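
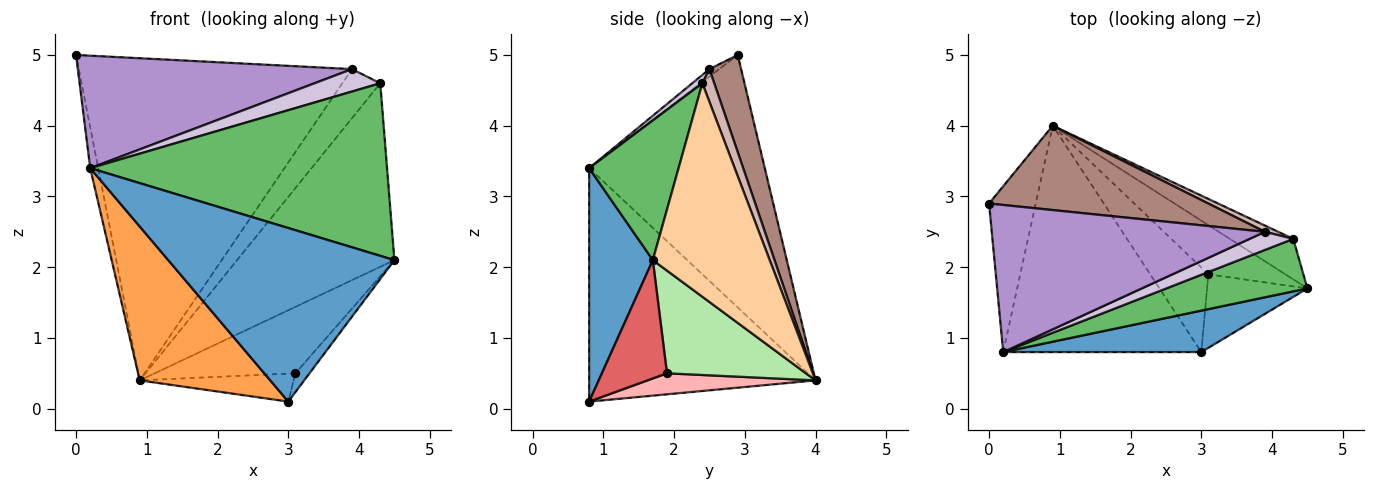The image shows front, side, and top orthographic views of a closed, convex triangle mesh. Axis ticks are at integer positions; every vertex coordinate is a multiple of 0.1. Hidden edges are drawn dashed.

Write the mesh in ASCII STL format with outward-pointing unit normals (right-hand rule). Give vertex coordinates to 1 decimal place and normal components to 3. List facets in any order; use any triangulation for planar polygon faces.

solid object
 facet normal 0.264 -0.938 0.224
  outer loop
   vertex 0.2 0.8 3.4
   vertex 3.0 0.8 0.1
   vertex 4.5 1.7 2.1
  endloop
 endfacet
 facet normal -0.982 0.045 -0.182
  outer loop
   vertex 0.2 0.8 3.4
   vertex 0.0 2.9 5.0
   vertex 0.9 4.0 0.4
  endloop
 endfacet
 facet normal -0.698 -0.403 -0.592
  outer loop
   vertex 0.2 0.8 3.4
   vertex 0.9 4.0 0.4
   vertex 3.0 0.8 0.1
  endloop
 endfacet
 facet normal 0.587 0.790 -0.174
  outer loop
   vertex 4.3 2.4 4.6
   vertex 4.5 1.7 2.1
   vertex 0.9 4.0 0.4
  endloop
 endfacet
 facet normal 0.277 -0.919 0.280
  outer loop
   vertex 4.3 2.4 4.6
   vertex 0.2 0.8 3.4
   vertex 4.5 1.7 2.1
  endloop
 endfacet
 facet normal 0.622 0.629 -0.466
  outer loop
   vertex 3.1 1.9 0.5
   vertex 0.9 4.0 0.4
   vertex 4.5 1.7 2.1
  endloop
 endfacet
 facet normal 0.752 0.164 -0.638
  outer loop
   vertex 3.1 1.9 0.5
   vertex 4.5 1.7 2.1
   vertex 3.0 0.8 0.1
  endloop
 endfacet
 facet normal 0.324 0.297 -0.898
  outer loop
   vertex 3.1 1.9 0.5
   vertex 3.0 0.8 0.1
   vertex 0.9 4.0 0.4
  endloop
 endfacet
 facet normal -0.022 -0.607 0.794
  outer loop
   vertex 3.9 2.5 4.8
   vertex 0.0 2.9 5.0
   vertex 0.2 0.8 3.4
  endloop
 endfacet
 facet normal 0.119 -0.772 0.624
  outer loop
   vertex 3.9 2.5 4.8
   vertex 0.2 0.8 3.4
   vertex 4.3 2.4 4.6
  endloop
 endfacet
 facet normal 0.112 0.961 0.252
  outer loop
   vertex 3.9 2.5 4.8
   vertex 0.9 4.0 0.4
   vertex 0.0 2.9 5.0
  endloop
 endfacet
 facet normal 0.297 0.947 0.120
  outer loop
   vertex 3.9 2.5 4.8
   vertex 4.3 2.4 4.6
   vertex 0.9 4.0 0.4
  endloop
 endfacet
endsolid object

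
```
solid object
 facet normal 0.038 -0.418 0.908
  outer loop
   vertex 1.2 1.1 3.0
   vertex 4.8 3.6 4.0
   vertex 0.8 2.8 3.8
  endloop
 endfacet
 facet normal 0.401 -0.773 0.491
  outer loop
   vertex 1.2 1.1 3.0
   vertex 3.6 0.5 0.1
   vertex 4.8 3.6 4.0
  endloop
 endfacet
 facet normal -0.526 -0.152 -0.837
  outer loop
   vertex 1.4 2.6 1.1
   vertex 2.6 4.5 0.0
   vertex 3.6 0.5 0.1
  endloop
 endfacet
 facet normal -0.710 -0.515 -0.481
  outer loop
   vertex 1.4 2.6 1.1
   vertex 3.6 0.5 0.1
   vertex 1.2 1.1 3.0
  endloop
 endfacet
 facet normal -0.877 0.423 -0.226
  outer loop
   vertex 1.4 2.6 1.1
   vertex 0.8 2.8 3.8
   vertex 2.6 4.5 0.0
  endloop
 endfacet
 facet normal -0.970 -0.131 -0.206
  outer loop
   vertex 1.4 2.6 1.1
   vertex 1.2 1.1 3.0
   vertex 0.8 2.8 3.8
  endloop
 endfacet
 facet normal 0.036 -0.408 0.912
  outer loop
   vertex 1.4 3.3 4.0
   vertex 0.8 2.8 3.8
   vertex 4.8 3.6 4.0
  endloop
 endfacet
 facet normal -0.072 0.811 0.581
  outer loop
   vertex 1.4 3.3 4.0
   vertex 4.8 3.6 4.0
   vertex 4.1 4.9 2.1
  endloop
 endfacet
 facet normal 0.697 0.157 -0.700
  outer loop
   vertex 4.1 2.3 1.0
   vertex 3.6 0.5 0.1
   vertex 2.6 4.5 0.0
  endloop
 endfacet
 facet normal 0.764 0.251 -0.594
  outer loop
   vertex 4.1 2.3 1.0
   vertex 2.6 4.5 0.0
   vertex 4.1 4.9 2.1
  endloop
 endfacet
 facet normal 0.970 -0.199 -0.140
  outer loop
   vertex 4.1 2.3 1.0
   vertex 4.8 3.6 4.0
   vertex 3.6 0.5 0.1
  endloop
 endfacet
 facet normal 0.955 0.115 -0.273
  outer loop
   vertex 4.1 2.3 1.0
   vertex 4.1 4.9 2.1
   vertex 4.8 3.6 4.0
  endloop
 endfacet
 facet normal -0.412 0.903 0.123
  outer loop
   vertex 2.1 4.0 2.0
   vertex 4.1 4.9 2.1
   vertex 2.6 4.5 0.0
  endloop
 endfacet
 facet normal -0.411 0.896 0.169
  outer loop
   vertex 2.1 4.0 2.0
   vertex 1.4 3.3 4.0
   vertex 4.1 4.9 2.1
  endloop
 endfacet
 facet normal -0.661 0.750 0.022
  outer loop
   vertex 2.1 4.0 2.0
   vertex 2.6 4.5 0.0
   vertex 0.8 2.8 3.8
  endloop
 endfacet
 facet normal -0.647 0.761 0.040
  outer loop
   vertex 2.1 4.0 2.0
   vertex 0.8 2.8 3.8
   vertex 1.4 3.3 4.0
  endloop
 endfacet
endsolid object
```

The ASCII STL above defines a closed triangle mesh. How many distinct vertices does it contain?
10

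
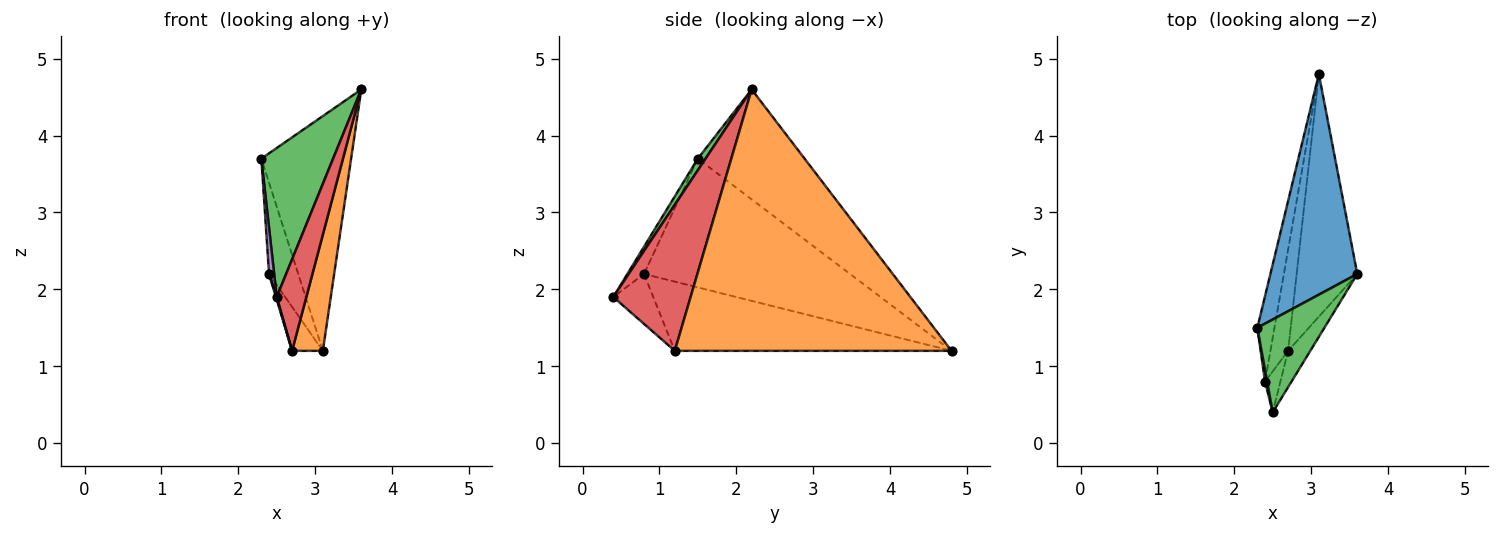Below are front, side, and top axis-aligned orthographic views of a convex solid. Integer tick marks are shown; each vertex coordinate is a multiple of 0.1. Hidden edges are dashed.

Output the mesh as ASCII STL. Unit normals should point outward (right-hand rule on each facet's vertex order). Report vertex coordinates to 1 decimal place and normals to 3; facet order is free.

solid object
 facet normal -0.655 0.551 0.517
  outer loop
   vertex 3.1 4.8 1.2
   vertex 2.3 1.5 3.7
   vertex 3.6 2.2 4.6
  endloop
 endfacet
 facet normal 0.968 -0.108 -0.225
  outer loop
   vertex 2.7 1.2 1.2
   vertex 3.1 4.8 1.2
   vertex 3.6 2.2 4.6
  endloop
 endfacet
 facet normal 0.091 -0.845 0.527
  outer loop
   vertex 2.5 0.4 1.9
   vertex 3.6 2.2 4.6
   vertex 2.3 1.5 3.7
  endloop
 endfacet
 facet normal 0.925 -0.354 -0.141
  outer loop
   vertex 2.5 0.4 1.9
   vertex 2.7 1.2 1.2
   vertex 3.6 2.2 4.6
  endloop
 endfacet
 facet normal -0.953 -0.293 0.073
  outer loop
   vertex 2.4 0.8 2.2
   vertex 2.5 0.4 1.9
   vertex 2.3 1.5 3.7
  endloop
 endfacet
 facet normal -0.956 -0.018 -0.294
  outer loop
   vertex 2.4 0.8 2.2
   vertex 2.7 1.2 1.2
   vertex 2.5 0.4 1.9
  endloop
 endfacet
 facet normal -0.982 0.139 -0.130
  outer loop
   vertex 2.4 0.8 2.2
   vertex 2.3 1.5 3.7
   vertex 3.1 4.8 1.2
  endloop
 endfacet
 facet normal -0.963 0.107 -0.246
  outer loop
   vertex 2.4 0.8 2.2
   vertex 3.1 4.8 1.2
   vertex 2.7 1.2 1.2
  endloop
 endfacet
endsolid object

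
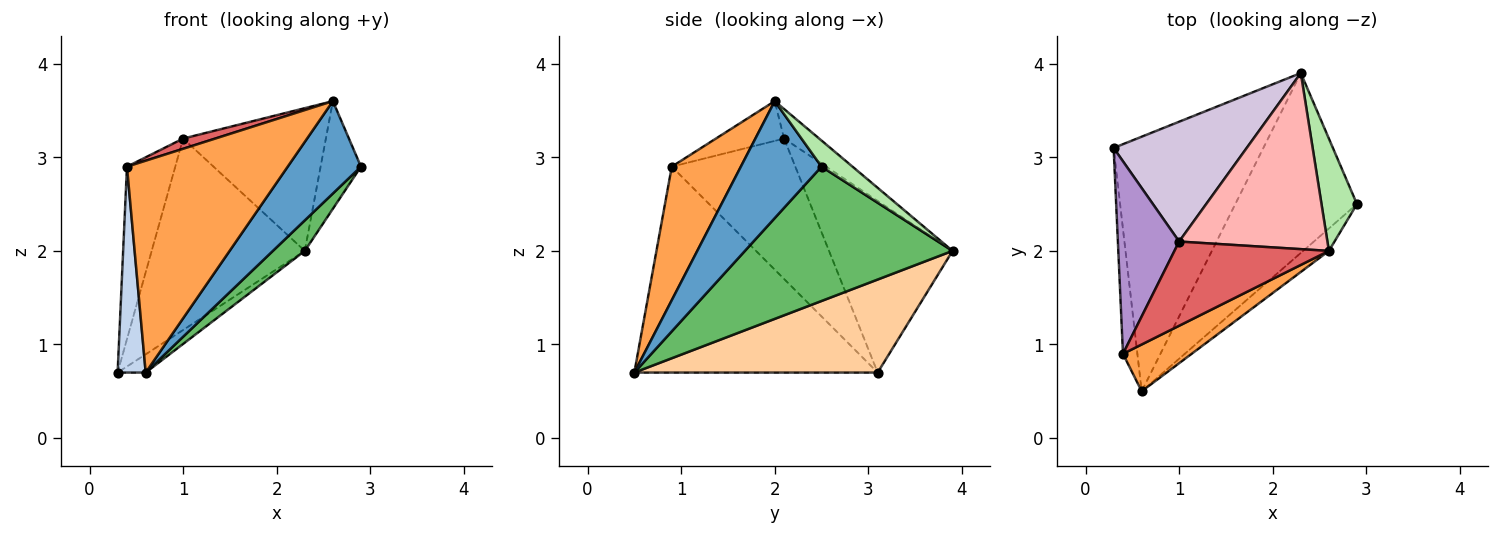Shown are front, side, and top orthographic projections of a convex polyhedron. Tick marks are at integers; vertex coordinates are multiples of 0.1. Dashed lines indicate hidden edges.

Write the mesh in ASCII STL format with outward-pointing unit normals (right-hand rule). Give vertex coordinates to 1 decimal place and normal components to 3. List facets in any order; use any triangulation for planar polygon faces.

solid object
 facet normal 0.731 -0.663 -0.161
  outer loop
   vertex 2.6 2.0 3.6
   vertex 0.6 0.5 0.7
   vertex 2.9 2.5 2.9
  endloop
 endfacet
 facet normal -0.991 -0.114 -0.069
  outer loop
   vertex 0.4 0.9 2.9
   vertex 0.3 3.1 0.7
   vertex 0.6 0.5 0.7
  endloop
 endfacet
 facet normal 0.387 -0.900 0.199
  outer loop
   vertex 0.4 0.9 2.9
   vertex 0.6 0.5 0.7
   vertex 2.6 2.0 3.6
  endloop
 endfacet
 facet normal 0.527 0.061 -0.848
  outer loop
   vertex 2.3 3.9 2.0
   vertex 0.6 0.5 0.7
   vertex 0.3 3.1 0.7
  endloop
 endfacet
 facet normal 0.736 -0.113 -0.667
  outer loop
   vertex 2.3 3.9 2.0
   vertex 2.9 2.5 2.9
   vertex 0.6 0.5 0.7
  endloop
 endfacet
 facet normal 0.469 0.611 0.638
  outer loop
   vertex 2.3 3.9 2.0
   vertex 2.6 2.0 3.6
   vertex 2.9 2.5 2.9
  endloop
 endfacet
 facet normal -0.248 -0.117 0.962
  outer loop
   vertex 1.0 2.1 3.2
   vertex 0.4 0.9 2.9
   vertex 2.6 2.0 3.6
  endloop
 endfacet
 facet normal -0.153 0.622 0.768
  outer loop
   vertex 1.0 2.1 3.2
   vertex 2.6 2.0 3.6
   vertex 2.3 3.9 2.0
  endloop
 endfacet
 facet normal -0.863 0.337 0.377
  outer loop
   vertex 1.0 2.1 3.2
   vertex 0.3 3.1 0.7
   vertex 0.4 0.9 2.9
  endloop
 endfacet
 facet normal -0.565 0.700 0.438
  outer loop
   vertex 1.0 2.1 3.2
   vertex 2.3 3.9 2.0
   vertex 0.3 3.1 0.7
  endloop
 endfacet
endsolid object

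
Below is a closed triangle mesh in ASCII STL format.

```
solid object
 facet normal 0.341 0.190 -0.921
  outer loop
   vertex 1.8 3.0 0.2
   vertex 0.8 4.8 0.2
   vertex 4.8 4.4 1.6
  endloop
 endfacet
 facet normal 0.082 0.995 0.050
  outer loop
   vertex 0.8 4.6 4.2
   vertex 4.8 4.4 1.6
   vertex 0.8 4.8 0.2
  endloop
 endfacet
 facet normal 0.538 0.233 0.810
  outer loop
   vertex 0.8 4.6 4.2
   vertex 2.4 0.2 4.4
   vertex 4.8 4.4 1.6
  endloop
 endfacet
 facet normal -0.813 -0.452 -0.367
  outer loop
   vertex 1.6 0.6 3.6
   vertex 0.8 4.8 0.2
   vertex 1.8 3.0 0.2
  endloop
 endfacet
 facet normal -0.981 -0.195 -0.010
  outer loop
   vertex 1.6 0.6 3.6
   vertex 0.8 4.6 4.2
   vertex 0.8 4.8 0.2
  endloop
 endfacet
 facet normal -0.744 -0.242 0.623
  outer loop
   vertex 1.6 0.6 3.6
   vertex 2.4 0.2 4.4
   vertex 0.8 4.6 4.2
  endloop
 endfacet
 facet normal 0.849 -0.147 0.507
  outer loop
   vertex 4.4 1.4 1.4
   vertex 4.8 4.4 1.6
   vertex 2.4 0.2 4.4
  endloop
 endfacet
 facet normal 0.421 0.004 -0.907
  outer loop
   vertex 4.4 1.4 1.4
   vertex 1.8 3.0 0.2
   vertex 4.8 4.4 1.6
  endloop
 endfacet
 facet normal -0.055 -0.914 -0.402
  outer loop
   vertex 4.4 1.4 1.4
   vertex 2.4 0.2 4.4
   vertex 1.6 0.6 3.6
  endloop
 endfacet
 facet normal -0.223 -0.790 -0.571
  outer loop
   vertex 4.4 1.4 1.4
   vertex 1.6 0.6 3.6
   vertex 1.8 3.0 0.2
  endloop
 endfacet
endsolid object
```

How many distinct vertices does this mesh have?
7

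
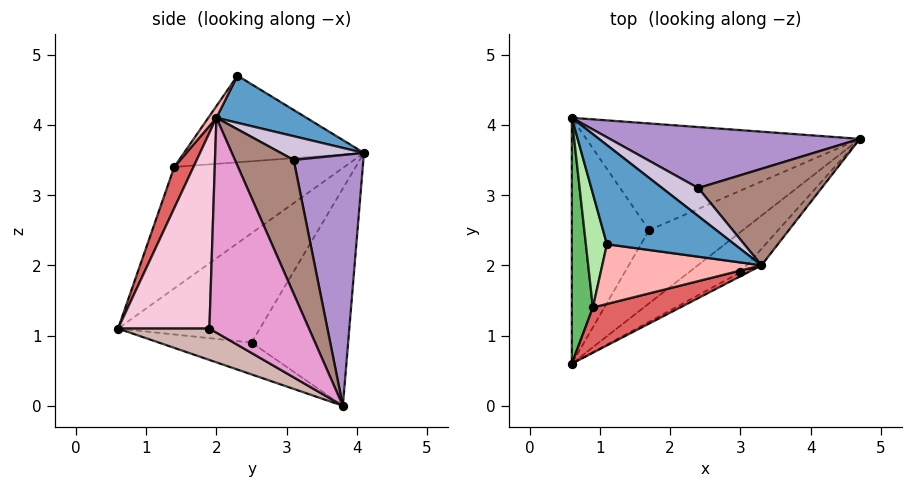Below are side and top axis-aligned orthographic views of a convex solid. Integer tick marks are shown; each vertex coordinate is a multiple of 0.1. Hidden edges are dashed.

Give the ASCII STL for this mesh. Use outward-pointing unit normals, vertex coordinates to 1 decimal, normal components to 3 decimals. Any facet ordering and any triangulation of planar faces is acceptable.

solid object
 facet normal 0.288 0.556 0.779
  outer loop
   vertex 3.3 2.0 4.1
   vertex 0.6 4.1 3.6
   vertex 1.1 2.3 4.7
  endloop
 endfacet
 facet normal -0.464 0.666 -0.584
  outer loop
   vertex 1.7 2.5 0.9
   vertex 0.6 4.1 3.6
   vertex 4.7 3.8 0.0
  endloop
 endfacet
 facet normal -0.755 0.381 -0.533
  outer loop
   vertex 1.7 2.5 0.9
   vertex 0.6 0.6 1.1
   vertex 0.6 4.1 3.6
  endloop
 endfacet
 facet normal -0.320 0.086 -0.943
  outer loop
   vertex 1.7 2.5 0.9
   vertex 4.7 3.8 0.0
   vertex 0.6 0.6 1.1
  endloop
 endfacet
 facet normal -0.978 -0.121 0.170
  outer loop
   vertex 0.9 1.4 3.4
   vertex 0.6 4.1 3.6
   vertex 0.6 0.6 1.1
  endloop
 endfacet
 facet normal -0.964 -0.124 0.235
  outer loop
   vertex 0.9 1.4 3.4
   vertex 1.1 2.3 4.7
   vertex 0.6 4.1 3.6
  endloop
 endfacet
 facet normal 0.145 -0.940 0.308
  outer loop
   vertex 0.9 1.4 3.4
   vertex 0.6 0.6 1.1
   vertex 3.3 2.0 4.1
  endloop
 endfacet
 facet normal 0.041 -0.824 0.564
  outer loop
   vertex 0.9 1.4 3.4
   vertex 3.3 2.0 4.1
   vertex 1.1 2.3 4.7
  endloop
 endfacet
 facet normal 0.452 0.769 0.451
  outer loop
   vertex 2.4 3.1 3.5
   vertex 4.7 3.8 0.0
   vertex 0.6 4.1 3.6
  endloop
 endfacet
 facet normal 0.407 0.671 0.619
  outer loop
   vertex 2.4 3.1 3.5
   vertex 0.6 4.1 3.6
   vertex 3.3 2.0 4.1
  endloop
 endfacet
 facet normal 0.528 0.697 0.486
  outer loop
   vertex 2.4 3.1 3.5
   vertex 3.3 2.0 4.1
   vertex 4.7 3.8 0.0
  endloop
 endfacet
 facet normal 0.375 -0.692 -0.616
  outer loop
   vertex 3.0 1.9 1.1
   vertex 0.6 0.6 1.1
   vertex 4.7 3.8 0.0
  endloop
 endfacet
 facet normal 0.730 -0.682 -0.050
  outer loop
   vertex 3.0 1.9 1.1
   vertex 4.7 3.8 0.0
   vertex 3.3 2.0 4.1
  endloop
 endfacet
 facet normal 0.476 -0.879 -0.018
  outer loop
   vertex 3.0 1.9 1.1
   vertex 3.3 2.0 4.1
   vertex 0.6 0.6 1.1
  endloop
 endfacet
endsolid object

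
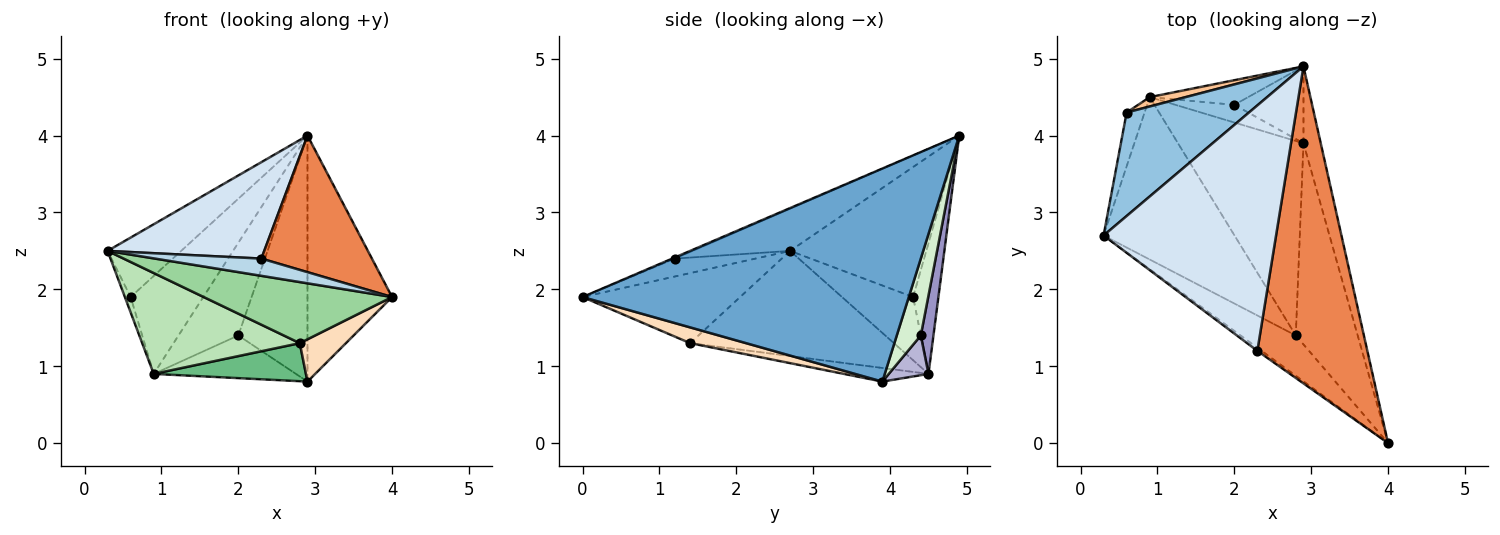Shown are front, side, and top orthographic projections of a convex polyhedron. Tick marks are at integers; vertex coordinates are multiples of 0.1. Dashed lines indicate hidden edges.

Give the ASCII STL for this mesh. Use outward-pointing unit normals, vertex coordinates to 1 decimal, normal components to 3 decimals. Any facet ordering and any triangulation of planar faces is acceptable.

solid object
 facet normal 0.965 0.250 -0.078
  outer loop
   vertex 2.9 3.9 0.8
   vertex 2.9 4.9 4.0
   vertex 4.0 0.0 1.9
  endloop
 endfacet
 facet normal -0.678 0.366 0.638
  outer loop
   vertex 0.6 4.3 1.9
   vertex 0.3 2.7 2.5
   vertex 2.9 4.9 4.0
  endloop
 endfacet
 facet normal -0.598 -0.788 -0.142
  outer loop
   vertex 2.3 1.2 2.4
   vertex 0.3 2.7 2.5
   vertex 4.0 0.0 1.9
  endloop
 endfacet
 facet normal -0.222 -0.356 0.908
  outer loop
   vertex 2.3 1.2 2.4
   vertex 2.9 4.9 4.0
   vertex 0.3 2.7 2.5
  endloop
 endfacet
 facet normal -0.009 -0.396 0.918
  outer loop
   vertex 2.3 1.2 2.4
   vertex 4.0 0.0 1.9
   vertex 2.9 4.9 4.0
  endloop
 endfacet
 facet normal -0.959 0.078 -0.272
  outer loop
   vertex 0.9 4.5 0.9
   vertex 0.3 2.7 2.5
   vertex 0.6 4.3 1.9
  endloop
 endfacet
 facet normal -0.327 0.941 0.090
  outer loop
   vertex 0.9 4.5 0.9
   vertex 0.6 4.3 1.9
   vertex 2.9 4.9 4.0
  endloop
 endfacet
 facet normal 0.242 -0.200 -0.950
  outer loop
   vertex 2.8 1.4 1.3
   vertex 2.9 3.9 0.8
   vertex 4.0 0.0 1.9
  endloop
 endfacet
 facet normal -0.106 -0.191 -0.976
  outer loop
   vertex 2.8 1.4 1.3
   vertex 0.9 4.5 0.9
   vertex 2.9 3.9 0.8
  endloop
 endfacet
 facet normal -0.573 -0.684 -0.452
  outer loop
   vertex 2.8 1.4 1.3
   vertex 4.0 0.0 1.9
   vertex 0.3 2.7 2.5
  endloop
 endfacet
 facet normal -0.564 -0.436 -0.702
  outer loop
   vertex 2.8 1.4 1.3
   vertex 0.3 2.7 2.5
   vertex 0.9 4.5 0.9
  endloop
 endfacet
 facet normal 0.315 0.906 -0.283
  outer loop
   vertex 2.0 4.4 1.4
   vertex 2.9 4.9 4.0
   vertex 2.9 3.9 0.8
  endloop
 endfacet
 facet normal 0.200 0.947 -0.251
  outer loop
   vertex 2.0 4.4 1.4
   vertex 0.9 4.5 0.9
   vertex 2.9 4.9 4.0
  endloop
 endfacet
 facet normal 0.250 0.895 -0.371
  outer loop
   vertex 2.0 4.4 1.4
   vertex 2.9 3.9 0.8
   vertex 0.9 4.5 0.9
  endloop
 endfacet
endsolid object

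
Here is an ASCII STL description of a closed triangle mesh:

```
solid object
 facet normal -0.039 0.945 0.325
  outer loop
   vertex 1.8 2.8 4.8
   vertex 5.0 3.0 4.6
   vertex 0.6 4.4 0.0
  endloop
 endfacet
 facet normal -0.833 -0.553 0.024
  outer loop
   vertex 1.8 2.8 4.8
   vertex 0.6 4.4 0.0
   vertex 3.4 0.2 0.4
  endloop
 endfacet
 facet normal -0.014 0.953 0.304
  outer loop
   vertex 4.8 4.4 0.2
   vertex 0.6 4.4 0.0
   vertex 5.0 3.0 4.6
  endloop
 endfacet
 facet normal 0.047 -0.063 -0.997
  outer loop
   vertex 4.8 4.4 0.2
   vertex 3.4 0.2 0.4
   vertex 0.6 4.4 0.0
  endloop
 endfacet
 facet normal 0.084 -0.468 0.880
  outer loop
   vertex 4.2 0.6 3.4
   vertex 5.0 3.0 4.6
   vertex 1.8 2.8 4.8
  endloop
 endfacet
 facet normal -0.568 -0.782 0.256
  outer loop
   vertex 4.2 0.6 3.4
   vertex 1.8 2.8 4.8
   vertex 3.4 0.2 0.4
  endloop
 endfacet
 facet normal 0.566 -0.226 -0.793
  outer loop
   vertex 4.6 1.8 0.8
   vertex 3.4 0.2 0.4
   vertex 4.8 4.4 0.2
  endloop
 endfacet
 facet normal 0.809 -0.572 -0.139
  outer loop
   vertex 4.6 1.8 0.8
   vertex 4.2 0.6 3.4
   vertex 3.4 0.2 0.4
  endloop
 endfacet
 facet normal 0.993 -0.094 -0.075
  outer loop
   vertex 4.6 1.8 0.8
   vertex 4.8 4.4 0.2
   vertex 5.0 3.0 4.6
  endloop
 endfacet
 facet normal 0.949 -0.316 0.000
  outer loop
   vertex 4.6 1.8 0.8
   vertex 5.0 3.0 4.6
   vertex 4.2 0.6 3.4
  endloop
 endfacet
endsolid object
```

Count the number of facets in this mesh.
10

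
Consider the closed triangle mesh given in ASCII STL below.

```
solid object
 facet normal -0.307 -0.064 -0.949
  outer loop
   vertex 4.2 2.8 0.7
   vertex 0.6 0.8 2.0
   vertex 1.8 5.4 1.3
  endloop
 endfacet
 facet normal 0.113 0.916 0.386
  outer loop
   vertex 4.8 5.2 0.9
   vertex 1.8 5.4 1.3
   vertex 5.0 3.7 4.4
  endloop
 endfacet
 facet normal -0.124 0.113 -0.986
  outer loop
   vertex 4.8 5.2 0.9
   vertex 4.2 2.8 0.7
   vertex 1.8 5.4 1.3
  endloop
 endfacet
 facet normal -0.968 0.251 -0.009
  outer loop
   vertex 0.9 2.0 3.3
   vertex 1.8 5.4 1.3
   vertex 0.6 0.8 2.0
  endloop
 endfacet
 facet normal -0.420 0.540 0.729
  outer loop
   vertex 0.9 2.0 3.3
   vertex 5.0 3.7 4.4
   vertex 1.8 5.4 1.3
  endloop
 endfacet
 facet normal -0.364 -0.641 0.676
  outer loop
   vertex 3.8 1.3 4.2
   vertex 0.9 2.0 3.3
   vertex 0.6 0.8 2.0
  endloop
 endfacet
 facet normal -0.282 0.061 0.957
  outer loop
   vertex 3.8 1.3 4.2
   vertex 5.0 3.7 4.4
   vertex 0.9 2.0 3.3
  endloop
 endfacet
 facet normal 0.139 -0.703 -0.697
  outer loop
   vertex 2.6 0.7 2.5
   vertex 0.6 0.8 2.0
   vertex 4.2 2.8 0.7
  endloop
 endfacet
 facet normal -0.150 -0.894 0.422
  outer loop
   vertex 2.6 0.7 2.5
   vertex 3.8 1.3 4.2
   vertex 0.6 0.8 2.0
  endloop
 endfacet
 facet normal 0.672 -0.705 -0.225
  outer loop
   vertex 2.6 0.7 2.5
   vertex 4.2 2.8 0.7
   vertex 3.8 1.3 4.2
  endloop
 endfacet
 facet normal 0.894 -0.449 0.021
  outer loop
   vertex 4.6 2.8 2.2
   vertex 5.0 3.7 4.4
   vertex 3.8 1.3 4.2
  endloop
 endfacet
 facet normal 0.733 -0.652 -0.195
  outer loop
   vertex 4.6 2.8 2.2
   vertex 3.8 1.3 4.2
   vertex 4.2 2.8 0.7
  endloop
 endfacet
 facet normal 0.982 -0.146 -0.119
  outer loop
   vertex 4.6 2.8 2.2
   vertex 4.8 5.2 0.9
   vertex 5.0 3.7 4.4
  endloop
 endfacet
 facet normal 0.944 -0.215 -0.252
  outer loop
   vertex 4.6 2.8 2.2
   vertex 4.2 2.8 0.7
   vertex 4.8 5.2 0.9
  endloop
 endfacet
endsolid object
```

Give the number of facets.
14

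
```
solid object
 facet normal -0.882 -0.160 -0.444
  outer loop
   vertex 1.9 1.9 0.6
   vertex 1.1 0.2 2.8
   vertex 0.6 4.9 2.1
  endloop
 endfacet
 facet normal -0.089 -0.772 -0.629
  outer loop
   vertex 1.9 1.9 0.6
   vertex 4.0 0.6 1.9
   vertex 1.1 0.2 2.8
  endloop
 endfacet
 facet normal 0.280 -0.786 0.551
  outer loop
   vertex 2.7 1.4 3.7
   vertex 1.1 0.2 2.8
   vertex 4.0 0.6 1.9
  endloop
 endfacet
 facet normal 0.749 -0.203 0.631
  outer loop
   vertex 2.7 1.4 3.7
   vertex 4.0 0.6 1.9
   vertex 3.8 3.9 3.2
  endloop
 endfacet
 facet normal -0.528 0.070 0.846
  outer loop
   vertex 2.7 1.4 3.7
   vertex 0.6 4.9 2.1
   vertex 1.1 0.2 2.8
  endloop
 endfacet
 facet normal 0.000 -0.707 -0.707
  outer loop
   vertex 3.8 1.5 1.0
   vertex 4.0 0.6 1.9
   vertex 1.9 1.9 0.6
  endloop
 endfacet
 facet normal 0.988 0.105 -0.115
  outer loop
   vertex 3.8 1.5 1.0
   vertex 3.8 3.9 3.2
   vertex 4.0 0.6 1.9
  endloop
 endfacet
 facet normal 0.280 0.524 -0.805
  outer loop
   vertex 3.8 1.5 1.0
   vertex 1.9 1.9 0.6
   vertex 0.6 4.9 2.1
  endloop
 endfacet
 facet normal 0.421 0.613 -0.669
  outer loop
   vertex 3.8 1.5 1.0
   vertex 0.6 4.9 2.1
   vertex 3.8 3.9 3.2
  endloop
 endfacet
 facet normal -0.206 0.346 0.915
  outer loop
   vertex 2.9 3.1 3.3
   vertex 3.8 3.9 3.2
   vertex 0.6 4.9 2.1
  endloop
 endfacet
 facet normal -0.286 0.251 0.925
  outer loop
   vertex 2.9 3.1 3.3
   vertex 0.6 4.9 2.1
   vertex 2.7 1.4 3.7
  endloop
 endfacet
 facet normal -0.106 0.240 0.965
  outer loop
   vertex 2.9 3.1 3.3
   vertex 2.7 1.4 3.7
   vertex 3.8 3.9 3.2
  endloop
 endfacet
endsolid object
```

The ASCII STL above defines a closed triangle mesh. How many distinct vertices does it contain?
8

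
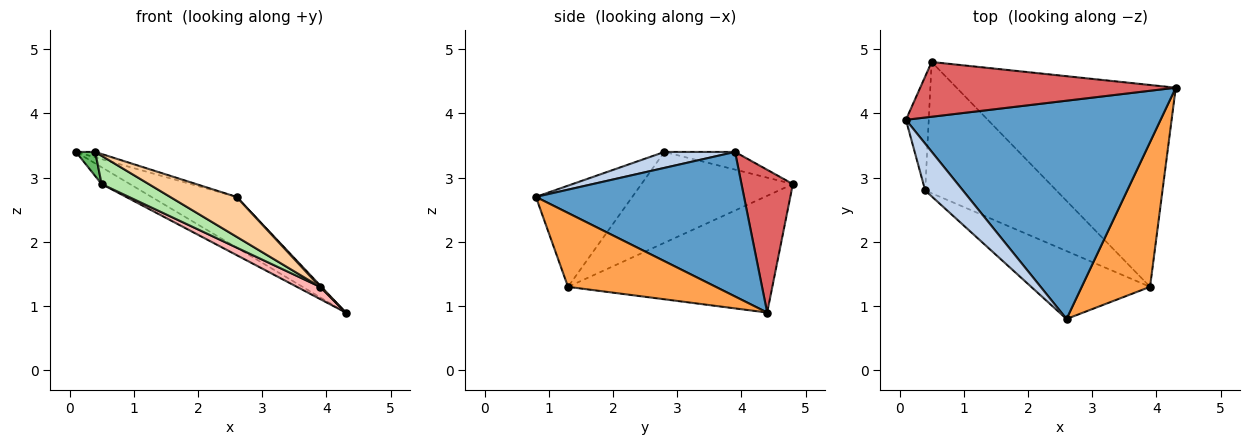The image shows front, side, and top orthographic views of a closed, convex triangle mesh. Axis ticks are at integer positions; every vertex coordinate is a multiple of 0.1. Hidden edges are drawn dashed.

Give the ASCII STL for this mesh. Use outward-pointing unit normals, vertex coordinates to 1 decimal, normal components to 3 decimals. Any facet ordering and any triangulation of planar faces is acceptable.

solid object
 facet normal 0.484 0.198 0.852
  outer loop
   vertex 2.6 0.8 2.7
   vertex 4.3 4.4 0.9
   vertex 0.1 3.9 3.4
  endloop
 endfacet
 facet normal 0.387 0.106 0.916
  outer loop
   vertex 0.4 2.8 3.4
   vertex 2.6 0.8 2.7
   vertex 0.1 3.9 3.4
  endloop
 endfacet
 facet normal 0.734 -0.007 0.679
  outer loop
   vertex 3.9 1.3 1.3
   vertex 4.3 4.4 0.9
   vertex 2.6 0.8 2.7
  endloop
 endfacet
 facet normal -0.592 -0.408 -0.695
  outer loop
   vertex 3.9 1.3 1.3
   vertex 2.6 0.8 2.7
   vertex 0.4 2.8 3.4
  endloop
 endfacet
 facet normal -0.604 -0.165 -0.780
  outer loop
   vertex 0.5 4.8 2.9
   vertex 0.4 2.8 3.4
   vertex 0.1 3.9 3.4
  endloop
 endfacet
 facet normal -0.560 -0.174 -0.810
  outer loop
   vertex 0.5 4.8 2.9
   vertex 3.9 1.3 1.3
   vertex 0.4 2.8 3.4
  endloop
 endfacet
 facet normal 0.471 0.259 0.843
  outer loop
   vertex 0.5 4.8 2.9
   vertex 0.1 3.9 3.4
   vertex 4.3 4.4 0.9
  endloop
 endfacet
 facet normal -0.469 -0.053 -0.881
  outer loop
   vertex 0.5 4.8 2.9
   vertex 4.3 4.4 0.9
   vertex 3.9 1.3 1.3
  endloop
 endfacet
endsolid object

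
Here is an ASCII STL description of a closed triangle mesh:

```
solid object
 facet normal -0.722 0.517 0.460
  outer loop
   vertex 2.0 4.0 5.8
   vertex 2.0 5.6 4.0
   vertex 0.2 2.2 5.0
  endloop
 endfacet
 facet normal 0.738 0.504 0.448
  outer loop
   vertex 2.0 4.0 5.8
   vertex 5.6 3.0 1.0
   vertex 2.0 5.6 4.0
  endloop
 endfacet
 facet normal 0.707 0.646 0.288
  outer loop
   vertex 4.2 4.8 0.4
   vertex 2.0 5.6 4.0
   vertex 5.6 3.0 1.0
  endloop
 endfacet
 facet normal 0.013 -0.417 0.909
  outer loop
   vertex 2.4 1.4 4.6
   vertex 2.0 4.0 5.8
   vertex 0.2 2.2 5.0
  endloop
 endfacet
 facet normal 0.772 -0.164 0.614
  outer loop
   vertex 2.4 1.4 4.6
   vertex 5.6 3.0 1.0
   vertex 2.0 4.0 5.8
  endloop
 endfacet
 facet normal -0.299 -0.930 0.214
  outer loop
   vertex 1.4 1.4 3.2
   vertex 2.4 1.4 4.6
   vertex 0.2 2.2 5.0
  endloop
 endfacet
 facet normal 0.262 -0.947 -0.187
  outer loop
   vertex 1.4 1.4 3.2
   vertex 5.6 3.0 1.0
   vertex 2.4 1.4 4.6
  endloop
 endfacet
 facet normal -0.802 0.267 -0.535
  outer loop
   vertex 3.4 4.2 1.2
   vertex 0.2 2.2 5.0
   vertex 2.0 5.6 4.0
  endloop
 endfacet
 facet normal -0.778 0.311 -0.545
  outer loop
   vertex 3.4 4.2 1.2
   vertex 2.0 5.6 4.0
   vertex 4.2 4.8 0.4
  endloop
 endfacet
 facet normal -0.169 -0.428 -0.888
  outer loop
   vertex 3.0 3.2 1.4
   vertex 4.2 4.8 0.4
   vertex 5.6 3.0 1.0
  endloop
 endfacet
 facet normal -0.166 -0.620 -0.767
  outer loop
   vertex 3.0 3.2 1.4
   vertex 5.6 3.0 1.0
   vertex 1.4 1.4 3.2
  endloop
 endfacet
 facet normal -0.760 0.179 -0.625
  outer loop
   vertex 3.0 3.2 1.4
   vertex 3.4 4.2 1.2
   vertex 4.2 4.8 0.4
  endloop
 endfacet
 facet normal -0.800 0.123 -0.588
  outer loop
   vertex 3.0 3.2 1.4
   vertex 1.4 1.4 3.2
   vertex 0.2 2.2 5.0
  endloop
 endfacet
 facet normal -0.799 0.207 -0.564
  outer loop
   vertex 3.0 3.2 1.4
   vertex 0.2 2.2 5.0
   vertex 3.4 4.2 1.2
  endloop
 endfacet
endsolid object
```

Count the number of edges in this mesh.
21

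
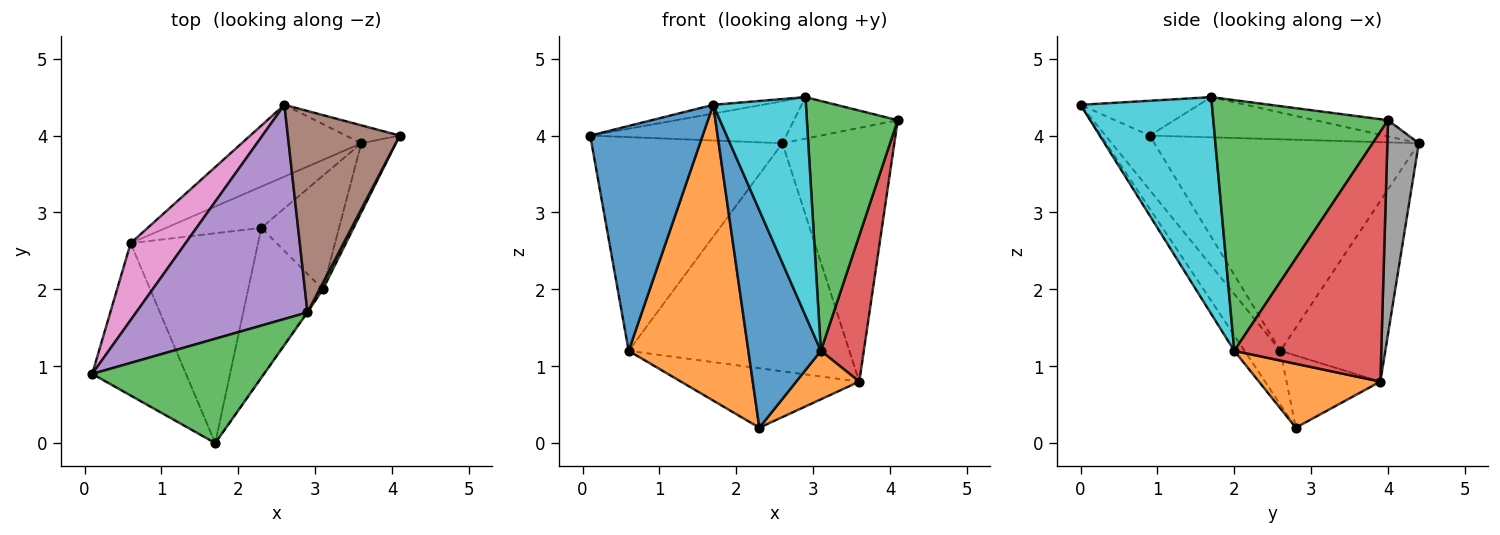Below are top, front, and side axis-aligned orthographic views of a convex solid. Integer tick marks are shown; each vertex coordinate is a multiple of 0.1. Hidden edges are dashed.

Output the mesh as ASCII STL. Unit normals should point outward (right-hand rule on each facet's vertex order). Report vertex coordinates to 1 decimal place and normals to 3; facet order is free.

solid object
 facet normal -0.310 -0.787 -0.533
  outer loop
   vertex 0.6 2.6 1.2
   vertex 1.7 0.0 4.4
   vertex 0.1 0.9 4.0
  endloop
 endfacet
 facet normal -0.237 -0.792 -0.562
  outer loop
   vertex 0.6 2.6 1.2
   vertex 2.3 2.8 0.2
   vertex 1.7 0.0 4.4
  endloop
 endfacet
 facet normal -0.198 0.082 0.977
  outer loop
   vertex 2.9 1.7 4.5
   vertex 0.1 0.9 4.0
   vertex 1.7 0.0 4.4
  endloop
 endfacet
 facet normal -0.397 0.754 -0.523
  outer loop
   vertex 3.6 3.9 0.8
   vertex 2.3 2.8 0.2
   vertex 0.6 2.6 1.2
  endloop
 endfacet
 facet normal -0.224 0.188 0.956
  outer loop
   vertex 2.6 4.4 3.9
   vertex 0.1 0.9 4.0
   vertex 2.9 1.7 4.5
  endloop
 endfacet
 facet normal -0.141 0.200 0.970
  outer loop
   vertex 2.6 4.4 3.9
   vertex 2.9 1.7 4.5
   vertex 4.1 4.0 4.2
  endloop
 endfacet
 facet normal -0.793 0.573 0.206
  outer loop
   vertex 2.6 4.4 3.9
   vertex 0.6 2.6 1.2
   vertex 0.1 0.9 4.0
  endloop
 endfacet
 facet normal 0.270 0.961 -0.068
  outer loop
   vertex 2.6 4.4 3.9
   vertex 4.1 4.0 4.2
   vertex 3.6 3.9 0.8
  endloop
 endfacet
 facet normal -0.413 0.869 -0.273
  outer loop
   vertex 2.6 4.4 3.9
   vertex 3.6 3.9 0.8
   vertex 0.6 2.6 1.2
  endloop
 endfacet
 facet normal 0.817 -0.577 -0.003
  outer loop
   vertex 3.1 2.0 1.2
   vertex 2.9 1.7 4.5
   vertex 1.7 0.0 4.4
  endloop
 endfacet
 facet normal -0.116 -0.819 -0.562
  outer loop
   vertex 3.1 2.0 1.2
   vertex 1.7 0.0 4.4
   vertex 2.3 2.8 0.2
  endloop
 endfacet
 facet normal 0.603 -0.313 -0.733
  outer loop
   vertex 3.1 2.0 1.2
   vertex 2.3 2.8 0.2
   vertex 3.6 3.9 0.8
  endloop
 endfacet
 facet normal 0.887 -0.461 0.012
  outer loop
   vertex 3.1 2.0 1.2
   vertex 4.1 4.0 4.2
   vertex 2.9 1.7 4.5
  endloop
 endfacet
 facet normal 0.951 -0.278 -0.132
  outer loop
   vertex 3.1 2.0 1.2
   vertex 3.6 3.9 0.8
   vertex 4.1 4.0 4.2
  endloop
 endfacet
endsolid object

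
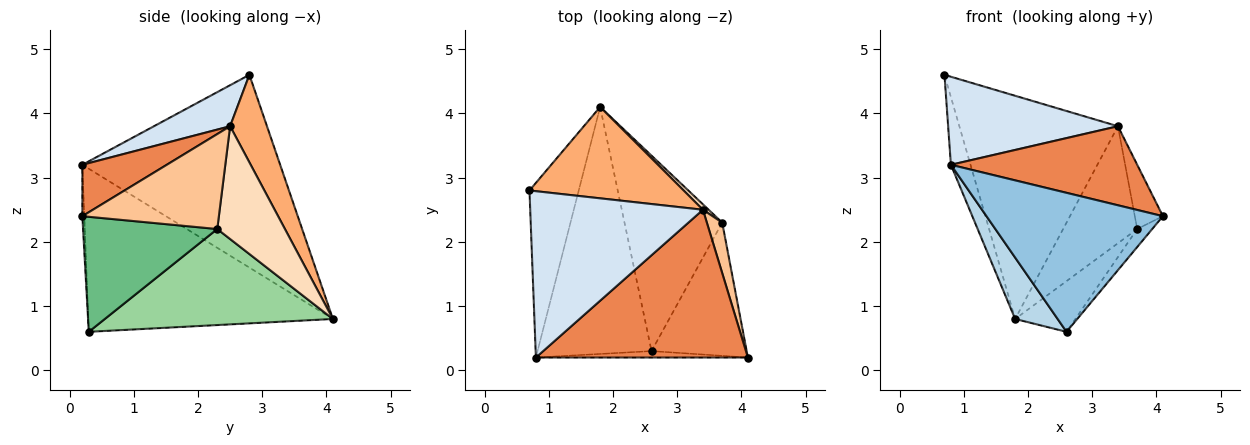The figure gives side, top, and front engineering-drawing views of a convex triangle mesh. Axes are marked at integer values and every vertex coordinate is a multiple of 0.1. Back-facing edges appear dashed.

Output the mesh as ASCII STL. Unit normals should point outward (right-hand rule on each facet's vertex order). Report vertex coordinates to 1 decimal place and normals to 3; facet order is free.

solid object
 facet normal -0.964 0.096 -0.246
  outer loop
   vertex 1.8 4.1 0.8
   vertex 0.8 0.2 3.2
   vertex 0.7 2.8 4.6
  endloop
 endfacet
 facet normal -0.011 -0.999 -0.046
  outer loop
   vertex 2.6 0.3 0.6
   vertex 4.1 0.2 2.4
   vertex 0.8 0.2 3.2
  endloop
 endfacet
 facet normal -0.811 -0.141 -0.567
  outer loop
   vertex 2.6 0.3 0.6
   vertex 0.8 0.2 3.2
   vertex 1.8 4.1 0.8
  endloop
 endfacet
 facet normal 0.205 -0.458 0.865
  outer loop
   vertex 3.4 2.5 3.8
   vertex 0.7 2.8 4.6
   vertex 0.8 0.2 3.2
  endloop
 endfacet
 facet normal 0.209 -0.461 0.862
  outer loop
   vertex 3.4 2.5 3.8
   vertex 0.8 0.2 3.2
   vertex 4.1 0.2 2.4
  endloop
 endfacet
 facet normal 0.210 0.905 0.370
  outer loop
   vertex 3.4 2.5 3.8
   vertex 1.8 4.1 0.8
   vertex 0.7 2.8 4.6
  endloop
 endfacet
 facet normal 0.967 0.199 0.156
  outer loop
   vertex 3.7 2.3 2.2
   vertex 3.4 2.5 3.8
   vertex 4.1 0.2 2.4
  endloop
 endfacet
 facet normal 0.674 0.738 0.034
  outer loop
   vertex 3.7 2.3 2.2
   vertex 1.8 4.1 0.8
   vertex 3.4 2.5 3.8
  endloop
 endfacet
 facet normal 0.768 0.086 -0.635
  outer loop
   vertex 3.7 2.3 2.2
   vertex 4.1 0.2 2.4
   vertex 2.6 0.3 0.6
  endloop
 endfacet
 facet normal 0.689 0.182 -0.701
  outer loop
   vertex 3.7 2.3 2.2
   vertex 2.6 0.3 0.6
   vertex 1.8 4.1 0.8
  endloop
 endfacet
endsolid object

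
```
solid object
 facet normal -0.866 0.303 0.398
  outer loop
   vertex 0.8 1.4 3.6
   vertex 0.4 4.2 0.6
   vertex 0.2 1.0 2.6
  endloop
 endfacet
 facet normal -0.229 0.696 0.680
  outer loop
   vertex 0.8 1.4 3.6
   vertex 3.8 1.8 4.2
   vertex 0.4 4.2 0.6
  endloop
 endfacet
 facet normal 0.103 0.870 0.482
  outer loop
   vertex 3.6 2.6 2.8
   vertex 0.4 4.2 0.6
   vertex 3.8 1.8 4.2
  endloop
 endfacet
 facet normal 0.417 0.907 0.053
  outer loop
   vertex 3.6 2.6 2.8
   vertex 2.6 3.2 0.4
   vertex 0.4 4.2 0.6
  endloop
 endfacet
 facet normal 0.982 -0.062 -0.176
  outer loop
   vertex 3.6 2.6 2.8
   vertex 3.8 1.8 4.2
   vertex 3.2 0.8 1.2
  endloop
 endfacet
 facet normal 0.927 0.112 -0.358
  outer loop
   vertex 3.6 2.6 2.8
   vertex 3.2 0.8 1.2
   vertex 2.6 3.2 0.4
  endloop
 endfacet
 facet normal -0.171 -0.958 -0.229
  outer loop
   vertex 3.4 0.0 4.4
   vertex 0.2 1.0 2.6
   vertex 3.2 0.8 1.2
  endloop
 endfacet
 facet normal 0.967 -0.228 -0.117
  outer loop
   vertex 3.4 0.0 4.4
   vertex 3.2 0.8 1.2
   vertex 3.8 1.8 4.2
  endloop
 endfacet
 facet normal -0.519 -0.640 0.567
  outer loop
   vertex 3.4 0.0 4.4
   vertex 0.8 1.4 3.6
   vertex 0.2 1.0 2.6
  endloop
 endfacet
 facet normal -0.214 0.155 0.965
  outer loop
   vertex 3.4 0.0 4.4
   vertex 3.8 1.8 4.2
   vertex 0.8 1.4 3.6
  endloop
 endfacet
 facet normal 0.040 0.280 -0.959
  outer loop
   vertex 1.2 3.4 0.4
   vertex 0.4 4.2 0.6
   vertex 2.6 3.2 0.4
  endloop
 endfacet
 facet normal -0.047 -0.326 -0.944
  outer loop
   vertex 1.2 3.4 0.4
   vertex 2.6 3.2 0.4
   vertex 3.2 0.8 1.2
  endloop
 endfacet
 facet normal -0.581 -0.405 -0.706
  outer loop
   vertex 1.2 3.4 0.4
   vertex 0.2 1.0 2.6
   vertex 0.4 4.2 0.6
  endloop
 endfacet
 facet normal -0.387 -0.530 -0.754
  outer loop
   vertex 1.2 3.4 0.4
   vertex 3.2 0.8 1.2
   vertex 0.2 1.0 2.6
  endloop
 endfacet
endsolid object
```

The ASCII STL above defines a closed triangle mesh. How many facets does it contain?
14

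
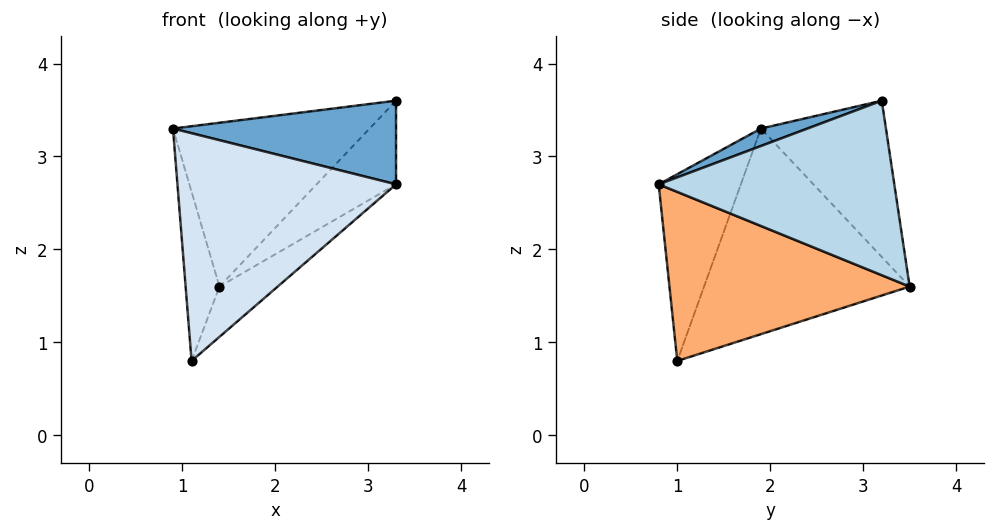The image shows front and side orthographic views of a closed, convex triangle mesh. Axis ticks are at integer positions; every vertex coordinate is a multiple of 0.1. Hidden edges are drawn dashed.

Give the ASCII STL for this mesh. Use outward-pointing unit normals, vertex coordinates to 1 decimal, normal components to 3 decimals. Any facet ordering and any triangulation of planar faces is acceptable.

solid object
 facet normal 0.073 -0.350 0.934
  outer loop
   vertex 3.3 3.2 3.6
   vertex 0.9 1.9 3.3
   vertex 3.3 0.8 2.7
  endloop
 endfacet
 facet normal -0.453 0.712 0.537
  outer loop
   vertex 1.4 3.5 1.6
   vertex 0.9 1.9 3.3
   vertex 3.3 3.2 3.6
  endloop
 endfacet
 facet normal 0.721 0.243 -0.649
  outer loop
   vertex 1.4 3.5 1.6
   vertex 3.3 3.2 3.6
   vertex 3.3 0.8 2.7
  endloop
 endfacet
 facet normal -0.336 -0.894 0.295
  outer loop
   vertex 1.1 1.0 0.8
   vertex 3.3 0.8 2.7
   vertex 0.9 1.9 3.3
  endloop
 endfacet
 facet normal -0.978 0.161 -0.136
  outer loop
   vertex 1.1 1.0 0.8
   vertex 0.9 1.9 3.3
   vertex 1.4 3.5 1.6
  endloop
 endfacet
 facet normal 0.654 0.158 -0.740
  outer loop
   vertex 1.1 1.0 0.8
   vertex 1.4 3.5 1.6
   vertex 3.3 0.8 2.7
  endloop
 endfacet
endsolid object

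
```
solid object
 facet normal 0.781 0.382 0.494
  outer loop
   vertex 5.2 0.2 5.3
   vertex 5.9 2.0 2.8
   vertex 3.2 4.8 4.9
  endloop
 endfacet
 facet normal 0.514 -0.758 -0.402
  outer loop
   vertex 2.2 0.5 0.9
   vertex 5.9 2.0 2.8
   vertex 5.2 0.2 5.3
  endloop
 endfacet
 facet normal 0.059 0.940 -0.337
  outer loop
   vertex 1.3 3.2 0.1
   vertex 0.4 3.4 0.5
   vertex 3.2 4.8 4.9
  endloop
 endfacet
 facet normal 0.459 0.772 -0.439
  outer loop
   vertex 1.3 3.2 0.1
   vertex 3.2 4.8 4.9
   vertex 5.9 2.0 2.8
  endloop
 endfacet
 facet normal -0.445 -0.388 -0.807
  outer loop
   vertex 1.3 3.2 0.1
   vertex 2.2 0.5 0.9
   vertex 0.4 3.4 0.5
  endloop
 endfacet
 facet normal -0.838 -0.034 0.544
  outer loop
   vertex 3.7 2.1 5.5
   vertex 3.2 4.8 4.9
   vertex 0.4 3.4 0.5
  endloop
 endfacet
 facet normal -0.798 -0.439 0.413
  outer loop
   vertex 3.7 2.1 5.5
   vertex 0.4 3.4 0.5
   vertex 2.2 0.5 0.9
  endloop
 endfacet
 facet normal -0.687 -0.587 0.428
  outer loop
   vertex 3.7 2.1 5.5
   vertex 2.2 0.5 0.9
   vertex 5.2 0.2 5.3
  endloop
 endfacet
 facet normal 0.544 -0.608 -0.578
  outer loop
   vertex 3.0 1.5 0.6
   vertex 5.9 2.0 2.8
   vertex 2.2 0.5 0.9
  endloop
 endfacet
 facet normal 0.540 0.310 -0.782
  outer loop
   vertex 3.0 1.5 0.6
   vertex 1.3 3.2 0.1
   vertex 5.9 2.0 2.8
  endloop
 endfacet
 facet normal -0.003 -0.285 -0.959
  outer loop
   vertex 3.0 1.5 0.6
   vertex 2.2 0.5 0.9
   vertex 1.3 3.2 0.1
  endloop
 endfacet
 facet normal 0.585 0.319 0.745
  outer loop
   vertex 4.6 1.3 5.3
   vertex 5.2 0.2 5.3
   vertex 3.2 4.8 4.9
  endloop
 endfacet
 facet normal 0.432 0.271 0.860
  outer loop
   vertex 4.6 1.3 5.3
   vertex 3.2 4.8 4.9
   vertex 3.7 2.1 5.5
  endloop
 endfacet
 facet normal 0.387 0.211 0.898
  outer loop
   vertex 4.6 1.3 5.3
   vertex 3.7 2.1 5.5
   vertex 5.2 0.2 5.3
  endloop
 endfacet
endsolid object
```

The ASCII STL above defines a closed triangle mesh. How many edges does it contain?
21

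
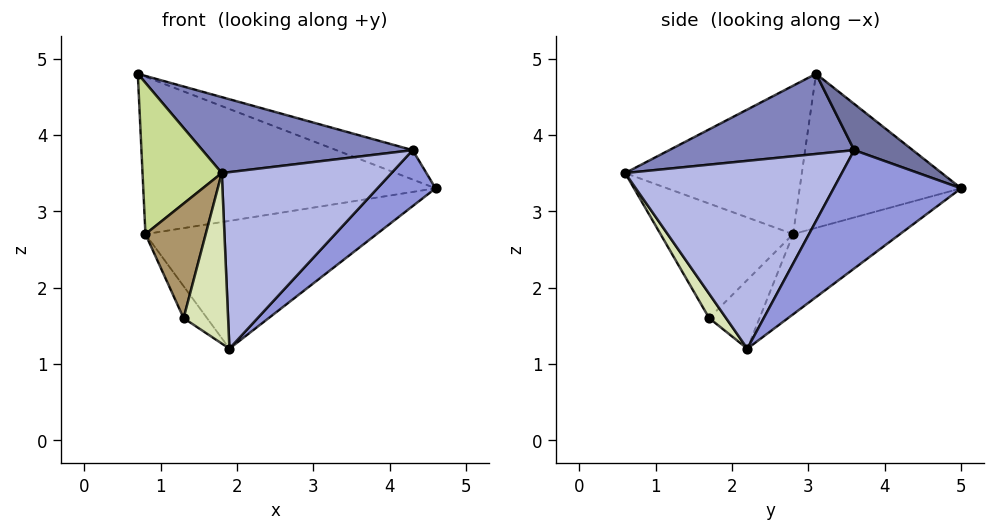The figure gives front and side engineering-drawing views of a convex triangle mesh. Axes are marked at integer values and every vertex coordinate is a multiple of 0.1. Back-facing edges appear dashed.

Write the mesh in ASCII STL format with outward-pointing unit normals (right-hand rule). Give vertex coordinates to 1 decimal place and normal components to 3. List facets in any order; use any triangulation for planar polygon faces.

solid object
 facet normal 0.219 0.286 0.933
  outer loop
   vertex 4.3 3.6 3.8
   vertex 4.6 5.0 3.3
   vertex 0.7 3.1 4.8
  endloop
 endfacet
 facet normal 0.295 -0.335 0.895
  outer loop
   vertex 4.3 3.6 3.8
   vertex 0.7 3.1 4.8
   vertex 1.8 0.6 3.5
  endloop
 endfacet
 facet normal 0.775 -0.353 -0.525
  outer loop
   vertex 4.3 3.6 3.8
   vertex 1.9 2.2 1.2
   vertex 4.6 5.0 3.3
  endloop
 endfacet
 facet normal 0.732 -0.574 -0.367
  outer loop
   vertex 4.3 3.6 3.8
   vertex 1.8 0.6 3.5
   vertex 1.9 2.2 1.2
  endloop
 endfacet
 facet normal -0.478 0.866 -0.146
  outer loop
   vertex 0.8 2.8 2.7
   vertex 0.7 3.1 4.8
   vertex 4.6 5.0 3.3
  endloop
 endfacet
 facet normal -0.348 0.754 -0.557
  outer loop
   vertex 0.8 2.8 2.7
   vertex 4.6 5.0 3.3
   vertex 1.9 2.2 1.2
  endloop
 endfacet
 facet normal -0.912 -0.409 0.015
  outer loop
   vertex 0.8 2.8 2.7
   vertex 1.8 0.6 3.5
   vertex 0.7 3.1 4.8
  endloop
 endfacet
 facet normal 0.300 -0.789 -0.536
  outer loop
   vertex 1.3 1.7 1.6
   vertex 1.9 2.2 1.2
   vertex 1.8 0.6 3.5
  endloop
 endfacet
 facet normal -0.910 -0.414 0.000
  outer loop
   vertex 1.3 1.7 1.6
   vertex 1.8 0.6 3.5
   vertex 0.8 2.8 2.7
  endloop
 endfacet
 facet normal -0.697 0.324 -0.640
  outer loop
   vertex 1.3 1.7 1.6
   vertex 0.8 2.8 2.7
   vertex 1.9 2.2 1.2
  endloop
 endfacet
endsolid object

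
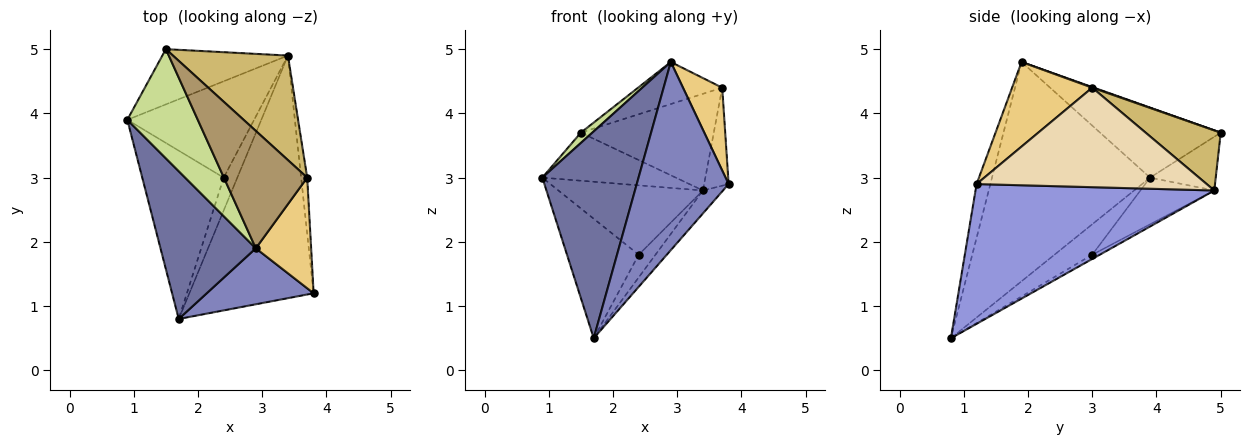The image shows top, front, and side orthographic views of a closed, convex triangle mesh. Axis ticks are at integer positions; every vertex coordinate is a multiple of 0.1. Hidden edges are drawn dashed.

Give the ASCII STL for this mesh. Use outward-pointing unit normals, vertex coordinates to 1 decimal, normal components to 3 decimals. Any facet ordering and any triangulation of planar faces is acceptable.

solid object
 facet normal -0.801 -0.487 0.348
  outer loop
   vertex 2.9 1.9 4.8
   vertex 0.9 3.9 3.0
   vertex 1.7 0.8 0.5
  endloop
 endfacet
 facet normal -0.142 -0.949 0.282
  outer loop
   vertex 2.9 1.9 4.8
   vertex 1.7 0.8 0.5
   vertex 3.8 1.2 2.9
  endloop
 endfacet
 facet normal 0.746 0.063 -0.663
  outer loop
   vertex 3.4 4.9 2.8
   vertex 3.8 1.2 2.9
   vertex 1.7 0.8 0.5
  endloop
 endfacet
 facet normal -0.292 0.554 -0.780
  outer loop
   vertex 2.4 3.0 1.8
   vertex 1.7 0.8 0.5
   vertex 0.9 3.9 3.0
  endloop
 endfacet
 facet normal -0.286 0.560 -0.778
  outer loop
   vertex 2.4 3.0 1.8
   vertex 0.9 3.9 3.0
   vertex 3.4 4.9 2.8
  endloop
 endfacet
 facet normal -0.248 0.550 -0.798
  outer loop
   vertex 2.4 3.0 1.8
   vertex 3.4 4.9 2.8
   vertex 1.7 0.8 0.5
  endloop
 endfacet
 facet normal -0.703 -0.067 0.708
  outer loop
   vertex 1.5 5.0 3.7
   vertex 0.9 3.9 3.0
   vertex 2.9 1.9 4.8
  endloop
 endfacet
 facet normal -0.307 0.625 -0.718
  outer loop
   vertex 1.5 5.0 3.7
   vertex 3.4 4.9 2.8
   vertex 0.9 3.9 3.0
  endloop
 endfacet
 facet normal 0.007 0.337 0.941
  outer loop
   vertex 3.7 3.0 4.4
   vertex 1.5 5.0 3.7
   vertex 2.9 1.9 4.8
  endloop
 endfacet
 facet normal 0.358 0.634 0.686
  outer loop
   vertex 3.7 3.0 4.4
   vertex 3.4 4.9 2.8
   vertex 1.5 5.0 3.7
  endloop
 endfacet
 facet normal 0.774 -0.379 0.506
  outer loop
   vertex 3.7 3.0 4.4
   vertex 2.9 1.9 4.8
   vertex 3.8 1.2 2.9
  endloop
 endfacet
 facet normal 0.993 0.106 -0.061
  outer loop
   vertex 3.7 3.0 4.4
   vertex 3.8 1.2 2.9
   vertex 3.4 4.9 2.8
  endloop
 endfacet
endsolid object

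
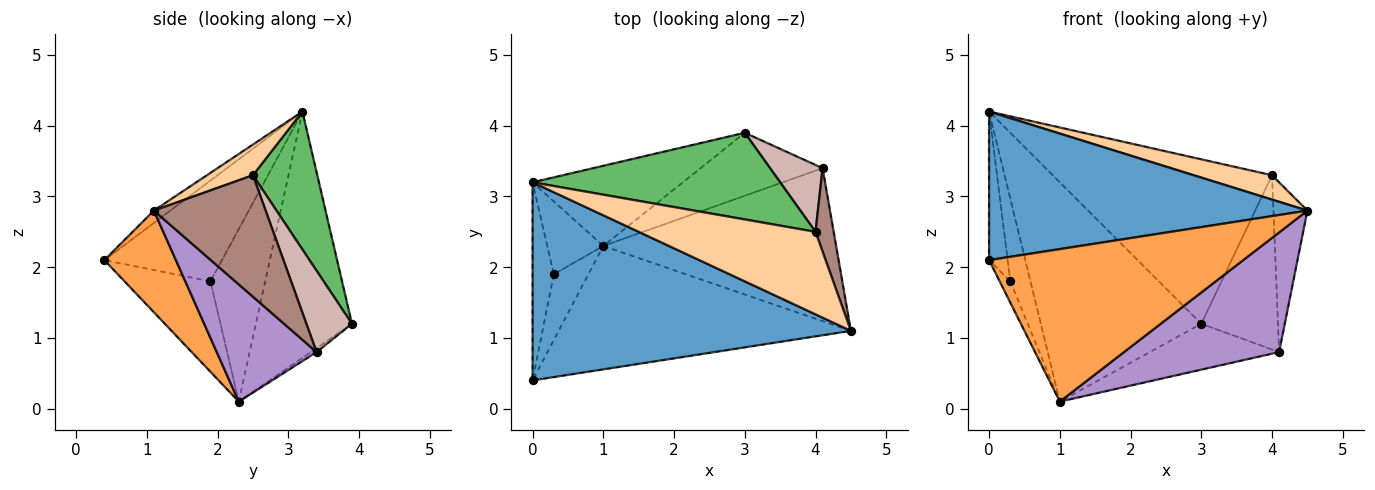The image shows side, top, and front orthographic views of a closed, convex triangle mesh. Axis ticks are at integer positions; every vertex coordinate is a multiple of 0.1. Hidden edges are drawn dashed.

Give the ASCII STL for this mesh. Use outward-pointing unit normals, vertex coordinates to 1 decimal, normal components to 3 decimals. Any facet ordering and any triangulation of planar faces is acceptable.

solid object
 facet normal -0.031 -0.600 0.800
  outer loop
   vertex 0.0 0.4 2.1
   vertex 4.5 1.1 2.8
   vertex 0.0 3.2 4.2
  endloop
 endfacet
 facet normal -0.490 0.819 -0.299
  outer loop
   vertex 1.0 2.3 0.1
   vertex 0.0 3.2 4.2
   vertex 3.0 3.9 1.2
  endloop
 endfacet
 facet normal 0.214 -0.759 -0.615
  outer loop
   vertex 1.0 2.3 0.1
   vertex 4.5 1.1 2.8
   vertex 0.0 0.4 2.1
  endloop
 endfacet
 facet normal 0.164 -0.279 0.946
  outer loop
   vertex 4.0 2.5 3.3
   vertex 0.0 3.2 4.2
   vertex 4.5 1.1 2.8
  endloop
 endfacet
 facet normal 0.251 0.856 0.451
  outer loop
   vertex 4.0 2.5 3.3
   vertex 3.0 3.9 1.2
   vertex 0.0 3.2 4.2
  endloop
 endfacet
 facet normal -0.967 0.153 -0.204
  outer loop
   vertex 0.3 1.9 1.8
   vertex 0.0 0.4 2.1
   vertex 0.0 3.2 4.2
  endloop
 endfacet
 facet normal -0.897 0.331 -0.292
  outer loop
   vertex 0.3 1.9 1.8
   vertex 0.0 3.2 4.2
   vertex 1.0 2.3 0.1
  endloop
 endfacet
 facet normal -0.928 0.115 -0.355
  outer loop
   vertex 0.3 1.9 1.8
   vertex 1.0 2.3 0.1
   vertex 0.0 0.4 2.1
  endloop
 endfacet
 facet normal 0.369 -0.573 -0.732
  outer loop
   vertex 4.1 3.4 0.8
   vertex 4.5 1.1 2.8
   vertex 1.0 2.3 0.1
  endloop
 endfacet
 facet normal -0.026 0.588 -0.808
  outer loop
   vertex 4.1 3.4 0.8
   vertex 1.0 2.3 0.1
   vertex 3.0 3.9 1.2
  endloop
 endfacet
 facet normal 0.947 0.288 0.141
  outer loop
   vertex 4.1 3.4 0.8
   vertex 4.0 2.5 3.3
   vertex 4.5 1.1 2.8
  endloop
 endfacet
 facet normal 0.485 0.816 0.313
  outer loop
   vertex 4.1 3.4 0.8
   vertex 3.0 3.9 1.2
   vertex 4.0 2.5 3.3
  endloop
 endfacet
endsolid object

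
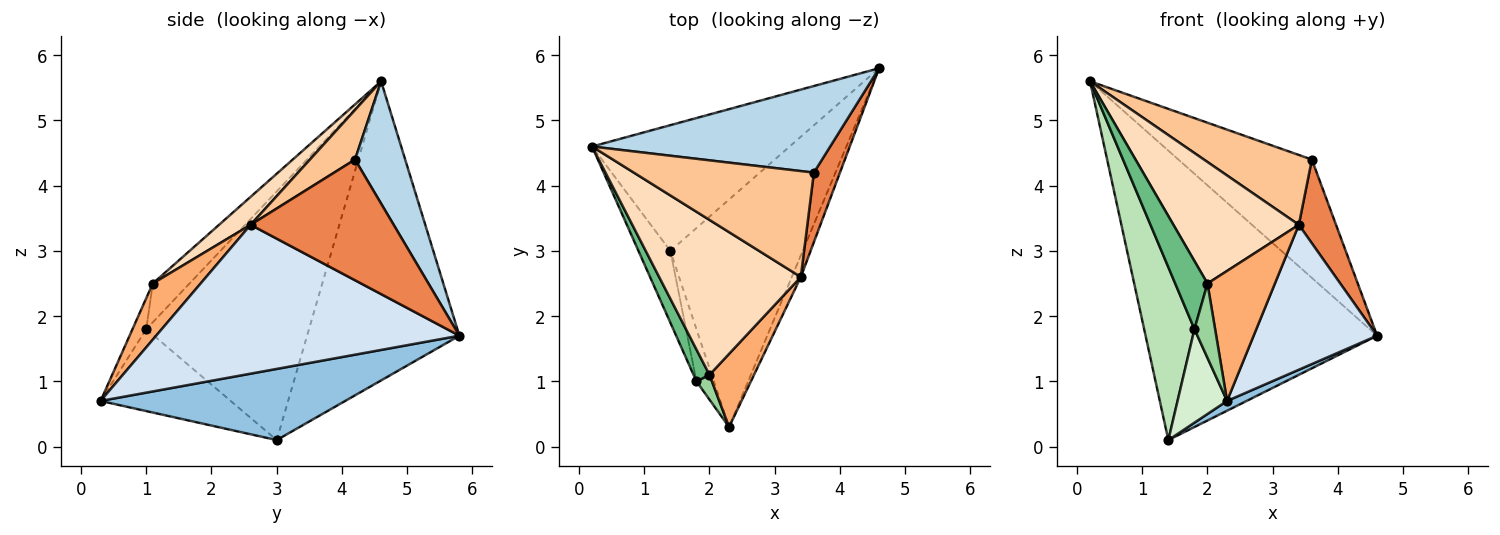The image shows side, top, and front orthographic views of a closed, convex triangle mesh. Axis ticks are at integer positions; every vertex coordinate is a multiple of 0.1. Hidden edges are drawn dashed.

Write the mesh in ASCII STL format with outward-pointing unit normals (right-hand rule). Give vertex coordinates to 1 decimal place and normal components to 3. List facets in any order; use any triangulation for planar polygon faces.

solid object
 facet normal -0.517 0.785 -0.341
  outer loop
   vertex 1.4 3.0 0.1
   vertex 0.2 4.6 5.6
   vertex 4.6 5.8 1.7
  endloop
 endfacet
 facet normal 0.473 -0.038 -0.880
  outer loop
   vertex 1.4 3.0 0.1
   vertex 4.6 5.8 1.7
   vertex 2.3 0.3 0.7
  endloop
 endfacet
 facet normal 0.290 0.772 0.565
  outer loop
   vertex 3.6 4.2 4.4
   vertex 4.6 5.8 1.7
   vertex 0.2 4.6 5.6
  endloop
 endfacet
 facet normal 0.925 -0.377 -0.056
  outer loop
   vertex 3.4 2.6 3.4
   vertex 2.3 0.3 0.7
   vertex 4.6 5.8 1.7
  endloop
 endfacet
 facet normal 0.947 -0.246 0.205
  outer loop
   vertex 3.4 2.6 3.4
   vertex 4.6 5.8 1.7
   vertex 3.6 4.2 4.4
  endloop
 endfacet
 facet normal 0.526 -0.741 0.417
  outer loop
   vertex 3.4 2.6 3.4
   vertex 2.0 1.1 2.5
   vertex 2.3 0.3 0.7
  endloop
 endfacet
 facet normal 0.224 -0.537 0.814
  outer loop
   vertex 3.4 2.6 3.4
   vertex 3.6 4.2 4.4
   vertex 0.2 4.6 5.6
  endloop
 endfacet
 facet normal 0.153 -0.610 0.778
  outer loop
   vertex 3.4 2.6 3.4
   vertex 0.2 4.6 5.6
   vertex 2.0 1.1 2.5
  endloop
 endfacet
 facet normal -0.718 -0.631 0.295
  outer loop
   vertex 1.8 1.0 1.8
   vertex 2.0 1.1 2.5
   vertex 0.2 4.6 5.6
  endloop
 endfacet
 facet normal -0.535 -0.802 0.267
  outer loop
   vertex 1.8 1.0 1.8
   vertex 2.3 0.3 0.7
   vertex 2.0 1.1 2.5
  endloop
 endfacet
 facet normal -0.948 -0.293 -0.122
  outer loop
   vertex 1.8 1.0 1.8
   vertex 0.2 4.6 5.6
   vertex 1.4 3.0 0.1
  endloop
 endfacet
 facet normal -0.917 -0.349 -0.195
  outer loop
   vertex 1.8 1.0 1.8
   vertex 1.4 3.0 0.1
   vertex 2.3 0.3 0.7
  endloop
 endfacet
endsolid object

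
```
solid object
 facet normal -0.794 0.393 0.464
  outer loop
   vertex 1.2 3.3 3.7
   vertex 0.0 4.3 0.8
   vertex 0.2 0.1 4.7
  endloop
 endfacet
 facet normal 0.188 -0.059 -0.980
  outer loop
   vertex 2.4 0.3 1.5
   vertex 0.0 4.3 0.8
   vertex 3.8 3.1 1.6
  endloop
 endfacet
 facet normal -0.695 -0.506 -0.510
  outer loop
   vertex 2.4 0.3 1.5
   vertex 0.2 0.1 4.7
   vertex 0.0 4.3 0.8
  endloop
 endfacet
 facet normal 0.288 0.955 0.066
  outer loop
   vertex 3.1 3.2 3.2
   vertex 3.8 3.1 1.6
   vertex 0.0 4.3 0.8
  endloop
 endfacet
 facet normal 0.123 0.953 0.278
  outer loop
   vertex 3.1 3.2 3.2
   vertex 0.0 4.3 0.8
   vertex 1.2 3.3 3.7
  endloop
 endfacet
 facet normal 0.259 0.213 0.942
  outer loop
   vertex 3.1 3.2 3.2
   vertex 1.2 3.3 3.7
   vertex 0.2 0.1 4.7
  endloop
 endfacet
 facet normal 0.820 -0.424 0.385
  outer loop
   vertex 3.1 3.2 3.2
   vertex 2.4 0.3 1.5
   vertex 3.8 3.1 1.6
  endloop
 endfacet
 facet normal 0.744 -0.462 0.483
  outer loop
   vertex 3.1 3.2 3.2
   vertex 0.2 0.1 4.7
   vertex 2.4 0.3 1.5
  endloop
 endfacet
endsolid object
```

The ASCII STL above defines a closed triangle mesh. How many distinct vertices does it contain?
6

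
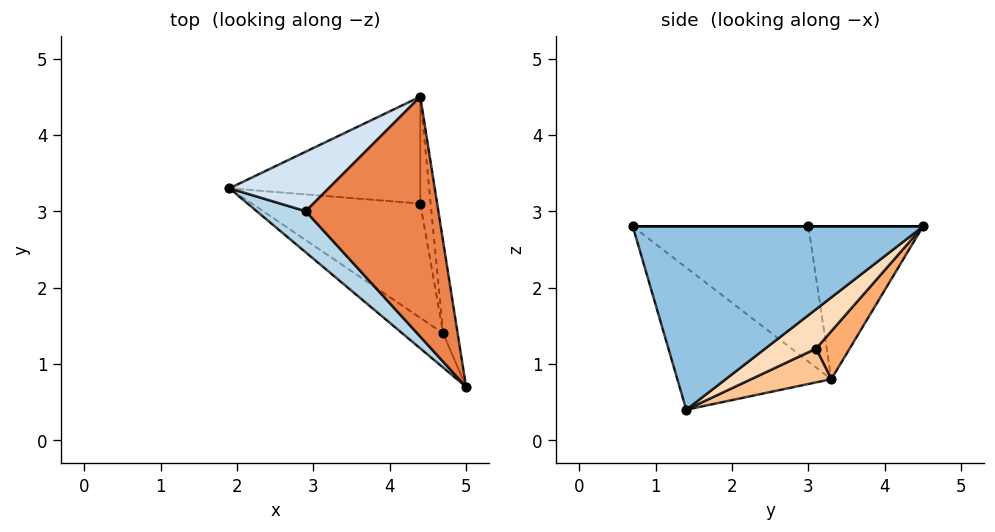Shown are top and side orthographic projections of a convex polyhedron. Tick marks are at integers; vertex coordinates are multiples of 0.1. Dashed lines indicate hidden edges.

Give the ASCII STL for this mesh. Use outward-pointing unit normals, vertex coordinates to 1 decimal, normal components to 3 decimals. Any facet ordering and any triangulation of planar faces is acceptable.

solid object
 facet normal -0.570 -0.805 -0.164
  outer loop
   vertex 4.7 1.4 0.4
   vertex 5.0 0.7 2.8
   vertex 1.9 3.3 0.8
  endloop
 endfacet
 facet normal 0.985 0.155 -0.078
  outer loop
   vertex 4.7 1.4 0.4
   vertex 4.4 4.5 2.8
   vertex 5.0 0.7 2.8
  endloop
 endfacet
 facet normal -0.713 -0.651 0.259
  outer loop
   vertex 2.9 3.0 2.8
   vertex 1.9 3.3 0.8
   vertex 5.0 0.7 2.8
  endloop
 endfacet
 facet normal -0.642 0.642 0.418
  outer loop
   vertex 2.9 3.0 2.8
   vertex 4.4 4.5 2.8
   vertex 1.9 3.3 0.8
  endloop
 endfacet
 facet normal 0.000 0.000 1.000
  outer loop
   vertex 2.9 3.0 2.8
   vertex 5.0 0.7 2.8
   vertex 4.4 4.5 2.8
  endloop
 endfacet
 facet normal 0.163 0.742 -0.650
  outer loop
   vertex 4.4 3.1 1.2
   vertex 1.9 3.3 0.8
   vertex 4.4 4.5 2.8
  endloop
 endfacet
 facet normal 0.176 0.444 -0.878
  outer loop
   vertex 4.4 3.1 1.2
   vertex 4.7 1.4 0.4
   vertex 1.9 3.3 0.8
  endloop
 endfacet
 facet normal 0.929 0.279 -0.244
  outer loop
   vertex 4.4 3.1 1.2
   vertex 4.4 4.5 2.8
   vertex 4.7 1.4 0.4
  endloop
 endfacet
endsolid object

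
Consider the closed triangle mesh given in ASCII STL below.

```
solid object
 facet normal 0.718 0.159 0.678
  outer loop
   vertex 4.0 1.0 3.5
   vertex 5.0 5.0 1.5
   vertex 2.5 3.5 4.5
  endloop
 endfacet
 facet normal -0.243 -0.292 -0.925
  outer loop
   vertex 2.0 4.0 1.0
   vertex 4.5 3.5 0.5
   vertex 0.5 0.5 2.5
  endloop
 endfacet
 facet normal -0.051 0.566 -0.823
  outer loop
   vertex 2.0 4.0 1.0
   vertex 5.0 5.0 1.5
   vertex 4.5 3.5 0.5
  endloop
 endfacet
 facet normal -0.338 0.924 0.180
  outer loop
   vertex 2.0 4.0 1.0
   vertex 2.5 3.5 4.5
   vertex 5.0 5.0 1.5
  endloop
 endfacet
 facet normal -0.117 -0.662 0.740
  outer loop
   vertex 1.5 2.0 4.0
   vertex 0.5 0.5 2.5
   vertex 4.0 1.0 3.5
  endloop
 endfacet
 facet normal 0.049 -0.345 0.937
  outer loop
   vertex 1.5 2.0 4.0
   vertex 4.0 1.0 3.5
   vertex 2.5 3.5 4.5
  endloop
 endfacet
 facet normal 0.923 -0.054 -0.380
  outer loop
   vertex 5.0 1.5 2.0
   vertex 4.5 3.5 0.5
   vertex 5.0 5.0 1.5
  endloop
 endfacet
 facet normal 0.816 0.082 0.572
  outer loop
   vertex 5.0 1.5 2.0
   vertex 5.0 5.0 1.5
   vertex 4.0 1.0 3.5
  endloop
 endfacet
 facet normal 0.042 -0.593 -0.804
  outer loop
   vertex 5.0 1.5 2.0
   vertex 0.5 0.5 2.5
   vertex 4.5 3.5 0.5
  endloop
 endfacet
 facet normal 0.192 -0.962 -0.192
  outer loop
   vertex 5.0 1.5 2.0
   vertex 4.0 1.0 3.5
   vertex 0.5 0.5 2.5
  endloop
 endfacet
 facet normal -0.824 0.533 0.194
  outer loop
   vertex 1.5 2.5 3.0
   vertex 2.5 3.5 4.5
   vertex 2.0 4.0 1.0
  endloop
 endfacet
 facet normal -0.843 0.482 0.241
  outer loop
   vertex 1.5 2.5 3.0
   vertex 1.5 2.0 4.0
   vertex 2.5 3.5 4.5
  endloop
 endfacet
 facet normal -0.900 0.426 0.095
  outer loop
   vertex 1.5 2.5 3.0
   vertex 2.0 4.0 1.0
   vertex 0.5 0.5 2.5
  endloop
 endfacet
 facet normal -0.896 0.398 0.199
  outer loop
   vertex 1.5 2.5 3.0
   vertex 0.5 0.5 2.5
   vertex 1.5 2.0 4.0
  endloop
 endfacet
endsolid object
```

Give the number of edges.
21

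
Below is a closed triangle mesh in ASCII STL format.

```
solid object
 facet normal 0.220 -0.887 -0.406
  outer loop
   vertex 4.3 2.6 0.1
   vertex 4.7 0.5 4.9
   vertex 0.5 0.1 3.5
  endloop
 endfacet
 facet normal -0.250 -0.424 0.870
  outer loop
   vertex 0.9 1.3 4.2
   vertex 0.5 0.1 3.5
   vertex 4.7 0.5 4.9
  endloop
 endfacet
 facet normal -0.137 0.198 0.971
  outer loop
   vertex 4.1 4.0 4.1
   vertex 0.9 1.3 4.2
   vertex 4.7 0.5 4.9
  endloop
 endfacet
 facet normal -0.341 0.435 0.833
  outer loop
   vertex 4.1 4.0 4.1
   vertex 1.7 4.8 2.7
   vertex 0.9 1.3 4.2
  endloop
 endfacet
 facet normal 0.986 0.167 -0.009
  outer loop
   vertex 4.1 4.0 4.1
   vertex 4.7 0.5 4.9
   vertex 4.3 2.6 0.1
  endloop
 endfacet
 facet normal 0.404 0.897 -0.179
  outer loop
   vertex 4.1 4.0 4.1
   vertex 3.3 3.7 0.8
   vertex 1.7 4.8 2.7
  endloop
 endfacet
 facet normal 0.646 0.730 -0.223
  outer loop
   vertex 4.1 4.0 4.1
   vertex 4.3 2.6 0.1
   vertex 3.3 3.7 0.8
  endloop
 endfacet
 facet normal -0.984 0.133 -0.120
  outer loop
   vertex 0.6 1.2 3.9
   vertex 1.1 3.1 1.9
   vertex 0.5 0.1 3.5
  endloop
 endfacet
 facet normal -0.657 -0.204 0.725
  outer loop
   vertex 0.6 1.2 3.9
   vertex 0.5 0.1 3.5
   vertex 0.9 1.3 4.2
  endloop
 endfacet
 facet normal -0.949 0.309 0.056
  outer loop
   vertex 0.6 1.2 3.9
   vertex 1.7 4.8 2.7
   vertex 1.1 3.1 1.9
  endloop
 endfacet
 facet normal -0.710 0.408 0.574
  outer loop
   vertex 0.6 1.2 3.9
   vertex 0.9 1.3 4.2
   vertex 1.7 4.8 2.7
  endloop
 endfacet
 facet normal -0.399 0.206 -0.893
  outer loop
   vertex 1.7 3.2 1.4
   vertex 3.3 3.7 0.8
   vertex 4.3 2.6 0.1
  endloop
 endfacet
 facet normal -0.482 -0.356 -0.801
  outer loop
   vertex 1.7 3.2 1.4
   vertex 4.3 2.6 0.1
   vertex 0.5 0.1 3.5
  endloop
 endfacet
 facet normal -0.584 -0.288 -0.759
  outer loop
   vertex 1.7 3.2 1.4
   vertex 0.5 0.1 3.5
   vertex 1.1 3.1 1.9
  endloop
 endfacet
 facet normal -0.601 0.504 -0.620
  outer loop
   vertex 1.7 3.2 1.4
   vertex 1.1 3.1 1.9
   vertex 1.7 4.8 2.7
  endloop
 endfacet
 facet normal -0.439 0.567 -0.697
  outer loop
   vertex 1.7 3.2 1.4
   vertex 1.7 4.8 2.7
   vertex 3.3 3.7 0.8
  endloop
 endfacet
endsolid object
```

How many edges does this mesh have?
24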